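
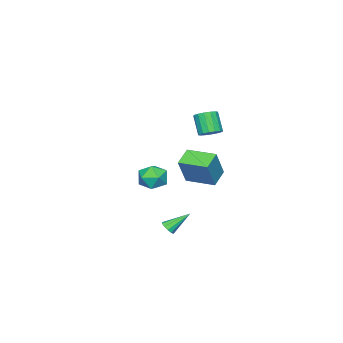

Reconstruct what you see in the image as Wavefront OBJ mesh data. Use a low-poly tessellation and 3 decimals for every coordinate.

v 2.796 2.937 1.18
v 3.672 3.031 2.908
v 2.536 4.718 1.215
v 3.412 4.812 2.943
v 3.888 3.108 0.617
v 4.764 3.202 2.345
v 3.628 4.889 0.652
v 4.504 4.983 2.38
v 1.315 2.965 3.355
v 1.872 3.239 3.699
v 1.442 2.588 4.91
v 0.885 2.315 4.565
v 1.605 3.488 3.738
v 1.175 2.837 4.949
v 1.26 3.597 3.675
v 0.83 2.946 4.885
v 0.929 3.537 3.525
v 0.5 2.886 4.736
v 0.702 3.324 3.33
v 0.273 2.673 4.54
v 0.639 3.014 3.141
v 0.21 2.364 4.352
v 0.758 2.692 3.01
v 0.328 2.041 4.221
v 1.025 2.443 2.971
v 0.595 1.792 4.182
v 1.37 2.334 3.035
v 0.94 1.683 4.245
v 1.7 2.394 3.184
v 1.271 1.743 4.395
v 1.927 2.607 3.38
v 1.498 1.956 4.59
v 1.99 2.916 3.568
v 1.561 2.266 4.779
v -1.321 -2.035 -1.939
v -0.3 -1.87 -2.13
v -1.26 -3.47 -2.85
v -0.239 -3.305 -3.041
v -0.559 -3.55 -2.07
v -0.597 -2.663 -1.507
v -0.963 -2.677 -3.473
v -1.001 -1.79 -2.91
v -0.079 -2.267 -3.078
v 0.171 -2.807 -2.211
v -1.731 -2.533 -2.769
v -1.481 -3.073 -1.902
v 2.732 1.017 -4.239
v 2.988 0.796 -3.83
v 1.828 1.923 -3.181
v 3.153 1.065 -3.92
v 3.157 1.316 -4.131
v 2.999 1.452 -4.383
v 2.739 1.423 -4.58
v 2.477 1.239 -4.647
v 2.312 0.97 -4.558
v 2.308 0.719 -4.347
v 2.466 0.583 -4.095
v 2.726 0.612 -3.897
f 2 4 1
f 5 2 1
f 1 4 3
f 3 5 1
f 2 8 4
f 6 2 5
f 6 8 2
f 4 8 3
f 7 5 3
f 3 8 7
f 7 6 5
f 8 6 7
f 10 9 13
f 10 13 11
f 11 13 14
f 11 14 12
f 13 9 15
f 13 15 14
f 14 15 16
f 14 16 12
f 15 9 17
f 15 17 16
f 16 17 18
f 16 18 12
f 17 9 19
f 17 19 18
f 18 19 20
f 18 20 12
f 19 9 21
f 19 21 20
f 20 21 22
f 20 22 12
f 21 9 23
f 21 23 22
f 22 23 24
f 22 24 12
f 23 9 25
f 23 25 24
f 24 25 26
f 24 26 12
f 25 9 27
f 25 27 26
f 26 27 28
f 26 28 12
f 27 9 29
f 27 29 28
f 28 29 30
f 28 30 12
f 29 9 31
f 29 31 30
f 30 31 32
f 30 32 12
f 31 9 33
f 31 33 32
f 32 33 34
f 32 34 12
f 33 9 10
f 33 10 34
f 34 10 11
f 34 11 12
f 35 46 40
f 35 40 36
f 35 36 42
f 35 42 45
f 35 45 46
f 36 40 44
f 40 46 39
f 46 45 37
f 45 42 41
f 42 36 43
f 38 44 39
f 38 39 37
f 38 37 41
f 38 41 43
f 38 43 44
f 39 44 40
f 37 39 46
f 41 37 45
f 43 41 42
f 44 43 36
f 48 47 50
f 48 50 49
f 50 47 51
f 50 51 49
f 51 47 52
f 51 52 49
f 52 47 53
f 52 53 49
f 53 47 54
f 53 54 49
f 54 47 55
f 54 55 49
f 55 47 56
f 55 56 49
f 56 47 57
f 56 57 49
f 57 47 58
f 57 58 49
f 58 47 48
f 58 48 49



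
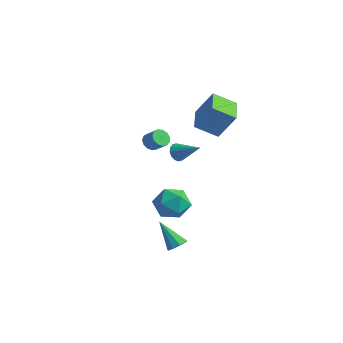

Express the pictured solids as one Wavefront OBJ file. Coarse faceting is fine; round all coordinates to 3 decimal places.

v -1.878 2.271 0.812
v -1.537 2.009 0.298
v -0.342 2.549 1.688
v -1.559 2.348 0.228
v -1.665 2.666 0.314
v -1.829 2.879 0.534
v -2.006 2.928 0.828
v -2.149 2.802 1.118
v -2.219 2.533 1.326
v -2.197 2.194 1.396
v -2.09 1.876 1.309
v -1.926 1.663 1.09
v -1.75 1.613 0.796
v -1.607 1.74 0.506
v -4.095 2.353 0.801
v -3.782 2.75 0.392
v -2.992 2.804 1.05
v -3.305 2.407 1.459
v -3.981 2.964 0.613
v -3.19 3.019 1.271
v -4.216 2.985 0.893
v -3.425 3.039 1.551
v -4.412 2.805 1.144
v -3.622 2.859 1.802
v -4.508 2.481 1.286
v -3.718 2.536 1.944
v -4.473 2.117 1.274
v -3.683 2.171 1.932
v -4.318 1.827 1.112
v -3.528 1.882 1.77
v -4.092 1.705 0.851
v -3.302 1.759 1.509
v -3.867 1.788 0.574
v -3.077 1.842 1.232
v -3.715 2.05 0.369
v -2.924 2.105 1.027
v -3.683 2.409 0.301
v -2.893 2.464 0.96
v 2.656 -2.602 -2.903
v 3.118 -2.865 -2.529
v 1.384 -2.718 -1.417
v 3.124 -2.422 -2.489
v 2.911 -2.064 -2.643
v 2.579 -1.957 -2.919
v 2.283 -2.152 -3.187
v 2.162 -2.558 -3.323
v 2.272 -2.984 -3.262
v 2.562 -3.232 -3.033
v 2.896 -3.185 -2.744
v 2.01 -2.868 1.243
v 2.848 -2.398 0.599
v 3.092 -4.362 1.561
v 3.93 -3.892 0.917
v 3.655 -3.425 1.939
v 2.987 -2.502 1.743
v 2.953 -4.258 0.417
v 2.285 -3.335 0.221
v 3.431 -3.257 0.089
v 3.865 -2.743 1.03
v 2.075 -4.017 1.13
v 2.509 -3.503 2.071
v 0.378 3.322 2.579
v -0.618 2.342 3.419
v -0.833 4.743 2.801
v -1.829 3.763 3.64
v 1.289 3.837 4.26
v 0.293 2.857 5.099
v 0.078 5.258 4.481
v -0.918 4.278 5.321
f 2 1 4
f 2 4 3
f 4 1 5
f 4 5 3
f 5 1 6
f 5 6 3
f 6 1 7
f 6 7 3
f 7 1 8
f 7 8 3
f 8 1 9
f 8 9 3
f 9 1 10
f 9 10 3
f 10 1 11
f 10 11 3
f 11 1 12
f 11 12 3
f 12 1 13
f 12 13 3
f 13 1 14
f 13 14 3
f 14 1 2
f 14 2 3
f 16 15 19
f 16 19 17
f 17 19 20
f 17 20 18
f 19 15 21
f 19 21 20
f 20 21 22
f 20 22 18
f 21 15 23
f 21 23 22
f 22 23 24
f 22 24 18
f 23 15 25
f 23 25 24
f 24 25 26
f 24 26 18
f 25 15 27
f 25 27 26
f 26 27 28
f 26 28 18
f 27 15 29
f 27 29 28
f 28 29 30
f 28 30 18
f 29 15 31
f 29 31 30
f 30 31 32
f 30 32 18
f 31 15 33
f 31 33 32
f 32 33 34
f 32 34 18
f 33 15 35
f 33 35 34
f 34 35 36
f 34 36 18
f 35 15 37
f 35 37 36
f 36 37 38
f 36 38 18
f 37 15 16
f 37 16 38
f 38 16 17
f 38 17 18
f 40 39 42
f 40 42 41
f 42 39 43
f 42 43 41
f 43 39 44
f 43 44 41
f 44 39 45
f 44 45 41
f 45 39 46
f 45 46 41
f 46 39 47
f 46 47 41
f 47 39 48
f 47 48 41
f 48 39 49
f 48 49 41
f 49 39 40
f 49 40 41
f 50 61 55
f 50 55 51
f 50 51 57
f 50 57 60
f 50 60 61
f 51 55 59
f 55 61 54
f 61 60 52
f 60 57 56
f 57 51 58
f 53 59 54
f 53 54 52
f 53 52 56
f 53 56 58
f 53 58 59
f 54 59 55
f 52 54 61
f 56 52 60
f 58 56 57
f 59 58 51
f 63 65 62
f 66 63 62
f 62 65 64
f 64 66 62
f 63 69 65
f 67 63 66
f 67 69 63
f 65 69 64
f 68 66 64
f 64 69 68
f 68 67 66
f 69 67 68



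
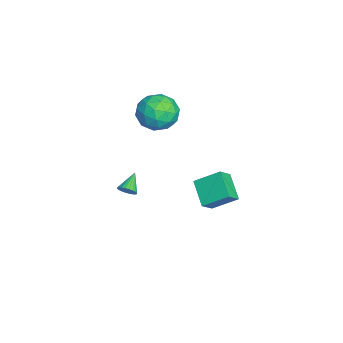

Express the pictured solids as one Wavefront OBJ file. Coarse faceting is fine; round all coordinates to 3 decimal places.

v -1.067 -3.13 -4.054
v -0.726 -3.004 -3.641
v -2.033 -2.77 -3.366
v -0.733 -2.818 -3.748
v -0.79 -2.68 -3.902
v -0.89 -2.61 -4.078
v -1.017 -2.619 -4.251
v -1.151 -2.706 -4.394
v -1.272 -2.858 -4.485
v -1.362 -3.051 -4.511
v -1.408 -3.256 -4.467
v -1.401 -3.442 -4.36
v -1.343 -3.581 -4.206
v -1.244 -3.651 -4.03
v -1.117 -3.641 -3.857
v -0.983 -3.554 -3.714
v -0.861 -3.403 -3.623
v -0.771 -3.209 -3.597
v 0.217 -0.579 3.004
v 0.736 -1.397 2.334
v -1.376 -1.623 3.046
v -0.857 -2.441 2.376
v -0.501 -2.276 3.486
v 0.484 -1.631 3.46
v -1.124 -1.389 1.92
v -0.139 -0.744 1.894
v -0.093 -1.898 1.664
v 0.292 -2.446 2.632
v -0.932 -0.574 2.748
v -0.547 -1.122 3.716
v 0.617 -0.896 2.665
v -1.257 -2.124 2.715
v -1.047 -2.027 3.367
v -0.742 -2.508 2.974
v 0.468 -1.034 3.327
v 0.773 -1.515 2.933
v 0.046 -2.032 3.611
v -1.413 -1.505 2.447
v -1.108 -1.986 2.053
v 0.102 -0.512 2.406
v 0.407 -0.993 2.013
v -0.686 -0.988 1.769
v 0.434 -1.671 1.878
v -0.503 -2.285 1.903
v -0.659 -1.667 1.634
v -0.08 -1.287 1.619
v 0.66 -1.994 2.447
v -0.276 -2.608 2.472
v -0.066 -2.511 3.124
v 0.512 -2.131 3.109
v 0.173 -2.288 2.053
v -0.364 -0.412 2.908
v -1.3 -1.026 2.933
v -1.152 -0.889 2.271
v -0.574 -0.509 2.256
v -0.137 -0.735 3.477
v -1.074 -1.349 3.502
v -0.56 -1.733 3.761
v 0.019 -1.353 3.746
v -0.813 -0.732 3.327
v 2.786 0.358 -0.035
v 2.879 1.641 0.794
v 2.178 0.839 -0.712
v 2.27 2.122 0.117
v 4.05 0.798 -0.857
v 4.142 2.081 -0.028
v 3.441 1.279 -1.534
v 3.534 2.562 -0.705
f 2 1 4
f 2 4 3
f 4 1 5
f 4 5 3
f 5 1 6
f 5 6 3
f 6 1 7
f 6 7 3
f 7 1 8
f 7 8 3
f 8 1 9
f 8 9 3
f 9 1 10
f 9 10 3
f 10 1 11
f 10 11 3
f 11 1 12
f 11 12 3
f 12 1 13
f 12 13 3
f 13 1 14
f 13 14 3
f 14 1 15
f 14 15 3
f 15 1 16
f 15 16 3
f 16 1 17
f 16 17 3
f 17 1 18
f 17 18 3
f 18 1 2
f 18 2 3
f 19 56 35
f 56 30 59
f 35 59 24
f 56 59 35
f 19 35 31
f 35 24 36
f 31 36 20
f 35 36 31
f 19 31 40
f 31 20 41
f 40 41 26
f 31 41 40
f 19 40 52
f 40 26 55
f 52 55 29
f 40 55 52
f 19 52 56
f 52 29 60
f 56 60 30
f 52 60 56
f 20 36 47
f 36 24 50
f 47 50 28
f 36 50 47
f 24 59 37
f 59 30 58
f 37 58 23
f 59 58 37
f 30 60 57
f 60 29 53
f 57 53 21
f 60 53 57
f 29 55 54
f 55 26 42
f 54 42 25
f 55 42 54
f 26 41 46
f 41 20 43
f 46 43 27
f 41 43 46
f 22 48 34
f 48 28 49
f 34 49 23
f 48 49 34
f 22 34 32
f 34 23 33
f 32 33 21
f 34 33 32
f 22 32 39
f 32 21 38
f 39 38 25
f 32 38 39
f 22 39 44
f 39 25 45
f 44 45 27
f 39 45 44
f 22 44 48
f 44 27 51
f 48 51 28
f 44 51 48
f 23 49 37
f 49 28 50
f 37 50 24
f 49 50 37
f 21 33 57
f 33 23 58
f 57 58 30
f 33 58 57
f 25 38 54
f 38 21 53
f 54 53 29
f 38 53 54
f 27 45 46
f 45 25 42
f 46 42 26
f 45 42 46
f 28 51 47
f 51 27 43
f 47 43 20
f 51 43 47
f 62 64 61
f 65 62 61
f 61 64 63
f 63 65 61
f 62 68 64
f 66 62 65
f 66 68 62
f 64 68 63
f 67 65 63
f 63 68 67
f 67 66 65
f 68 66 67



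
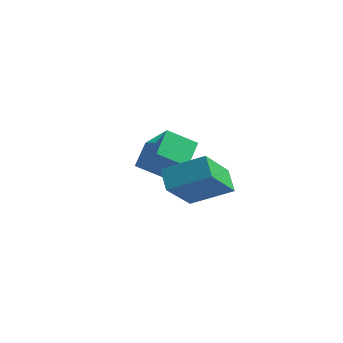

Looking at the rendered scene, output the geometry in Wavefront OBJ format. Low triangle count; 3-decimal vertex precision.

v 0.074 -1.607 -1.973
v 0.208 -3.048 -0.607
v -0.51 -1.148 -1.431
v -0.377 -2.589 -0.066
v 1.297 -0.851 -1.294
v 1.43 -2.292 0.071
v 0.712 -0.392 -0.753
v 0.846 -1.833 0.613
v -3.841 0.481 -2.478
v -2.584 0.069 -1.271
v -4.127 1.45 -1.849
v -2.871 1.038 -0.642
v -3.009 1.142 -3.118
v -1.753 0.73 -1.911
v -3.296 2.111 -2.489
v -2.039 1.699 -1.282
f 2 4 1
f 5 2 1
f 1 4 3
f 3 5 1
f 2 8 4
f 6 2 5
f 6 8 2
f 4 8 3
f 7 5 3
f 3 8 7
f 7 6 5
f 8 6 7
f 10 12 9
f 13 10 9
f 9 12 11
f 11 13 9
f 10 16 12
f 14 10 13
f 14 16 10
f 12 16 11
f 15 13 11
f 11 16 15
f 15 14 13
f 16 14 15



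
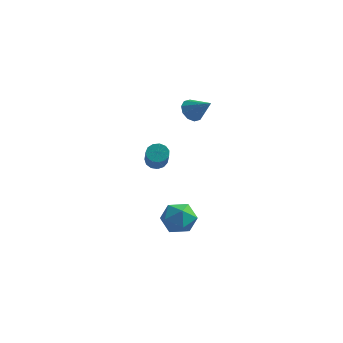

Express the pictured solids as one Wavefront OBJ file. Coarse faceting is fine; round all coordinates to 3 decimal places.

v -2.19 -0.885 -4.332
v -1.577 -1.656 -3.811
v -3.643 -1.944 -4.189
v -3.03 -2.715 -3.668
v -3.257 -1.748 -3.162
v -2.359 -1.094 -3.25
v -2.861 -2.506 -4.75
v -1.963 -1.852 -4.838
v -1.992 -2.658 -4.07
v -2.236 -2.19 -3.088
v -2.984 -1.41 -4.912
v -3.228 -0.942 -3.93
v -3.921 -1.768 0.269
v -3.428 -1.915 -0.095
v -2.766 -3.259 1.348
v -3.259 -3.112 1.711
v -3.324 -1.645 0.11
v -2.662 -2.988 1.553
v -3.41 -1.413 0.365
v -2.747 -2.756 1.808
v -3.658 -1.294 0.589
v -2.995 -2.638 2.032
v -3.99 -1.326 0.712
v -3.327 -2.669 2.155
v -4.3 -1.498 0.694
v -3.637 -2.842 2.137
v -4.489 -1.756 0.541
v -3.827 -3.1 1.984
v -4.499 -2.018 0.301
v -3.836 -3.361 1.744
v -4.325 -2.201 0.051
v -3.662 -3.544 1.494
v -4.023 -2.246 -0.13
v -3.36 -3.589 1.313
v -3.689 -2.14 -0.184
v -3.026 -3.483 1.259
v -2.822 0.526 3.104
v -2.368 0.953 2.652
v -1.638 0.274 4.056
v -2.566 1.241 2.975
v -2.862 1.256 3.347
v -3.143 0.992 3.627
v -3.301 0.55 3.707
v -3.276 0.099 3.557
v -3.078 -0.189 3.234
v -2.782 -0.204 2.861
v -2.502 0.06 2.582
v -2.343 0.502 2.502
f 1 12 6
f 1 6 2
f 1 2 8
f 1 8 11
f 1 11 12
f 2 6 10
f 6 12 5
f 12 11 3
f 11 8 7
f 8 2 9
f 4 10 5
f 4 5 3
f 4 3 7
f 4 7 9
f 4 9 10
f 5 10 6
f 3 5 12
f 7 3 11
f 9 7 8
f 10 9 2
f 14 13 17
f 14 17 15
f 15 17 18
f 15 18 16
f 17 13 19
f 17 19 18
f 18 19 20
f 18 20 16
f 19 13 21
f 19 21 20
f 20 21 22
f 20 22 16
f 21 13 23
f 21 23 22
f 22 23 24
f 22 24 16
f 23 13 25
f 23 25 24
f 24 25 26
f 24 26 16
f 25 13 27
f 25 27 26
f 26 27 28
f 26 28 16
f 27 13 29
f 27 29 28
f 28 29 30
f 28 30 16
f 29 13 31
f 29 31 30
f 30 31 32
f 30 32 16
f 31 13 33
f 31 33 32
f 32 33 34
f 32 34 16
f 33 13 35
f 33 35 34
f 34 35 36
f 34 36 16
f 35 13 14
f 35 14 36
f 36 14 15
f 36 15 16
f 38 37 40
f 38 40 39
f 40 37 41
f 40 41 39
f 41 37 42
f 41 42 39
f 42 37 43
f 42 43 39
f 43 37 44
f 43 44 39
f 44 37 45
f 44 45 39
f 45 37 46
f 45 46 39
f 46 37 47
f 46 47 39
f 47 37 48
f 47 48 39
f 48 37 38
f 48 38 39



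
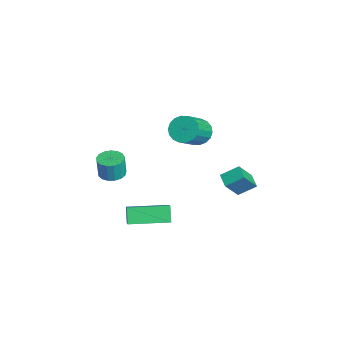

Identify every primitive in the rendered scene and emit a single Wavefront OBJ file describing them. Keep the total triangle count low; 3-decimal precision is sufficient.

v 3.038 -2.249 -0.751
v 3.835 -2.349 -0.156
v 3.309 -0.096 -0.753
v 4.106 -0.196 -0.157
v 3.634 -2.324 -1.563
v 4.431 -2.424 -0.967
v 3.905 -0.171 -1.564
v 4.702 -0.271 -0.969
v -0.095 2.115 2.082
v 0.319 1.796 1.412
v 1.41 0.826 2.548
v 0.995 1.145 3.218
v 0.516 2.11 1.491
v 1.606 1.139 2.627
v 0.591 2.424 1.687
v 1.682 1.454 2.823
v 0.531 2.677 1.961
v 1.621 1.707 3.098
v 0.346 2.819 2.259
v 1.437 1.849 3.396
v 0.074 2.822 2.522
v 1.165 1.852 3.659
v -0.231 2.684 2.698
v 0.859 1.714 3.835
v -0.51 2.434 2.752
v 0.581 1.464 3.888
v -0.706 2.121 2.673
v 0.384 1.15 3.809
v -0.782 1.806 2.477
v 0.309 0.836 3.613
v -0.721 1.553 2.202
v 0.369 0.583 3.339
v -0.537 1.411 1.904
v 0.554 0.441 3.041
v -0.265 1.408 1.641
v 0.826 0.438 2.778
v 0.041 1.546 1.465
v 1.131 0.576 2.602
v 1.891 3.85 -1.722
v 1.079 3.773 -1.452
v 2.002 4.819 -1.114
v 1.19 4.742 -0.843
v 2.37 3.038 -0.517
v 1.558 2.961 -0.246
v 2.481 4.007 0.092
v 1.669 3.93 0.362
v 3.031 -2.918 1.988
v 3.739 -2.897 1.942
v 3.817 -2.981 3.127
v 3.109 -3.002 3.172
v 3.65 -2.57 1.972
v 3.728 -2.654 3.156
v 3.418 -2.323 2.005
v 3.497 -2.408 3.189
v 3.098 -2.212 2.034
v 3.177 -2.297 3.218
v 2.763 -2.263 2.052
v 2.841 -2.348 3.237
v 2.489 -2.464 2.056
v 2.567 -2.549 3.24
v 2.339 -2.769 2.044
v 2.417 -2.853 3.229
v 2.347 -3.108 2.02
v 2.426 -3.192 3.204
v 2.513 -3.403 1.988
v 2.591 -3.488 3.172
v 2.796 -3.587 1.956
v 2.875 -3.672 3.14
v 3.134 -3.618 1.931
v 3.212 -3.702 3.115
v 3.448 -3.488 1.919
v 3.526 -3.573 3.104
v 3.666 -3.228 1.924
v 3.745 -3.312 3.108
f 2 4 1
f 5 2 1
f 1 4 3
f 3 5 1
f 2 8 4
f 6 2 5
f 6 8 2
f 4 8 3
f 7 5 3
f 3 8 7
f 7 6 5
f 8 6 7
f 10 9 13
f 10 13 11
f 11 13 14
f 11 14 12
f 13 9 15
f 13 15 14
f 14 15 16
f 14 16 12
f 15 9 17
f 15 17 16
f 16 17 18
f 16 18 12
f 17 9 19
f 17 19 18
f 18 19 20
f 18 20 12
f 19 9 21
f 19 21 20
f 20 21 22
f 20 22 12
f 21 9 23
f 21 23 22
f 22 23 24
f 22 24 12
f 23 9 25
f 23 25 24
f 24 25 26
f 24 26 12
f 25 9 27
f 25 27 26
f 26 27 28
f 26 28 12
f 27 9 29
f 27 29 28
f 28 29 30
f 28 30 12
f 29 9 31
f 29 31 30
f 30 31 32
f 30 32 12
f 31 9 33
f 31 33 32
f 32 33 34
f 32 34 12
f 33 9 35
f 33 35 34
f 34 35 36
f 34 36 12
f 35 9 37
f 35 37 36
f 36 37 38
f 36 38 12
f 37 9 10
f 37 10 38
f 38 10 11
f 38 11 12
f 40 42 39
f 43 40 39
f 39 42 41
f 41 43 39
f 40 46 42
f 44 40 43
f 44 46 40
f 42 46 41
f 45 43 41
f 41 46 45
f 45 44 43
f 46 44 45
f 48 47 51
f 48 51 49
f 49 51 52
f 49 52 50
f 51 47 53
f 51 53 52
f 52 53 54
f 52 54 50
f 53 47 55
f 53 55 54
f 54 55 56
f 54 56 50
f 55 47 57
f 55 57 56
f 56 57 58
f 56 58 50
f 57 47 59
f 57 59 58
f 58 59 60
f 58 60 50
f 59 47 61
f 59 61 60
f 60 61 62
f 60 62 50
f 61 47 63
f 61 63 62
f 62 63 64
f 62 64 50
f 63 47 65
f 63 65 64
f 64 65 66
f 64 66 50
f 65 47 67
f 65 67 66
f 66 67 68
f 66 68 50
f 67 47 69
f 67 69 68
f 68 69 70
f 68 70 50
f 69 47 71
f 69 71 70
f 70 71 72
f 70 72 50
f 71 47 73
f 71 73 72
f 72 73 74
f 72 74 50
f 73 47 48
f 73 48 74
f 74 48 49
f 74 49 50



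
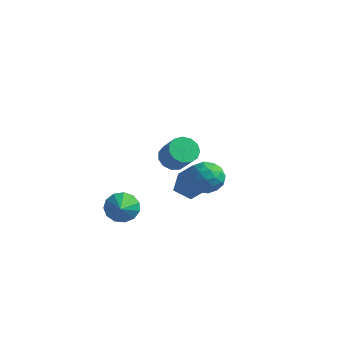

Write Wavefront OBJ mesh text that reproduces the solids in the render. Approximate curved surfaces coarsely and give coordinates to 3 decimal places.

v 0.761 -2.792 2.551
v 1.312 -2.348 2.337
v 2.091 -2.804 3.394
v 1.539 -3.248 3.609
v 1.08 -2.126 2.603
v 1.859 -2.583 3.661
v 0.747 -2.116 2.853
v 1.525 -2.573 3.911
v 0.417 -2.321 3.007
v 1.196 -2.777 4.065
v 0.197 -2.675 3.016
v 0.976 -3.131 4.074
v 0.156 -3.066 2.878
v 0.935 -3.522 3.936
v 0.307 -3.37 2.636
v 1.085 -3.826 3.693
v 0.602 -3.491 2.367
v 1.38 -3.947 3.424
v 0.947 -3.389 2.156
v 1.726 -3.845 3.214
v 1.233 -3.098 2.071
v 2.012 -3.554 3.129
v 1.37 -2.71 2.139
v 2.148 -3.166 3.196
v -0.483 1.483 -3.715
v -1.241 1.101 -3.062
v -0.808 2.66 -3.404
v -1.566 2.278 -2.752
v 0.326 1.462 -2.788
v -0.432 1.08 -2.136
v 0.001 2.639 -2.478
v -0.757 2.257 -1.825
v 0.956 1.303 -1.328
v 1.65 0.63 -1.324
v -0.03 0.29 -0.656
v 0.664 -0.383 -0.652
v 0.737 0.39 -0.076
v 1.347 1.016 -0.491
v 0.273 -0.096 -1.489
v 0.883 0.53 -1.904
v 1.228 -0.235 -1.424
v 1.515 0.066 -0.55
v 0.105 0.854 -1.43
v 0.392 1.155 -0.556
v 1.389 1.055 -1.385
v 0.231 -0.135 -0.595
v 0.273 0.319 -0.256
v 0.682 -0.077 -0.254
v 1.211 1.283 -0.895
v 1.619 0.887 -0.893
v 1.083 0.746 -0.159
v 0.001 0.033 -1.087
v 0.409 -0.363 -1.085
v 0.938 0.997 -1.726
v 1.347 0.601 -1.724
v 0.537 0.174 -1.821
v 1.55 0.151 -1.441
v 0.97 -0.444 -1.046
v 0.741 -0.276 -1.538
v 1.099 0.092 -1.782
v 1.718 0.328 -0.928
v 1.139 -0.267 -0.533
v 1.182 0.187 -0.194
v 1.54 0.555 -0.438
v 1.47 -0.18 -0.986
v 0.481 1.187 -1.447
v -0.098 0.592 -1.052
v 0.08 0.365 -1.542
v 0.438 0.733 -1.786
v 0.65 1.364 -0.934
v 0.07 0.769 -0.539
v 0.521 0.828 -0.198
v 0.879 1.196 -0.442
v 0.15 1.1 -0.994
v -1.753 -3.1 -1.592
v -1.411 -3.439 -2.292
v -1.307 -4.02 -0.928
v -1.08 -3.146 -2.109
v -0.962 -2.838 -1.761
v -1.096 -2.613 -1.36
v -1.438 -2.543 -1.032
v -1.881 -2.649 -0.883
v -2.283 -2.899 -0.958
v -2.516 -3.212 -1.235
v -2.508 -3.49 -1.625
v -2.26 -3.643 -2.005
v -1.851 -3.624 -2.254
f 2 1 5
f 2 5 3
f 3 5 6
f 3 6 4
f 5 1 7
f 5 7 6
f 6 7 8
f 6 8 4
f 7 1 9
f 7 9 8
f 8 9 10
f 8 10 4
f 9 1 11
f 9 11 10
f 10 11 12
f 10 12 4
f 11 1 13
f 11 13 12
f 12 13 14
f 12 14 4
f 13 1 15
f 13 15 14
f 14 15 16
f 14 16 4
f 15 1 17
f 15 17 16
f 16 17 18
f 16 18 4
f 17 1 19
f 17 19 18
f 18 19 20
f 18 20 4
f 19 1 21
f 19 21 20
f 20 21 22
f 20 22 4
f 21 1 23
f 21 23 22
f 22 23 24
f 22 24 4
f 23 1 2
f 23 2 24
f 24 2 3
f 24 3 4
f 26 28 25
f 29 26 25
f 25 28 27
f 27 29 25
f 26 32 28
f 30 26 29
f 30 32 26
f 28 32 27
f 31 29 27
f 27 32 31
f 31 30 29
f 32 30 31
f 33 70 49
f 70 44 73
f 49 73 38
f 70 73 49
f 33 49 45
f 49 38 50
f 45 50 34
f 49 50 45
f 33 45 54
f 45 34 55
f 54 55 40
f 45 55 54
f 33 54 66
f 54 40 69
f 66 69 43
f 54 69 66
f 33 66 70
f 66 43 74
f 70 74 44
f 66 74 70
f 34 50 61
f 50 38 64
f 61 64 42
f 50 64 61
f 38 73 51
f 73 44 72
f 51 72 37
f 73 72 51
f 44 74 71
f 74 43 67
f 71 67 35
f 74 67 71
f 43 69 68
f 69 40 56
f 68 56 39
f 69 56 68
f 40 55 60
f 55 34 57
f 60 57 41
f 55 57 60
f 36 62 48
f 62 42 63
f 48 63 37
f 62 63 48
f 36 48 46
f 48 37 47
f 46 47 35
f 48 47 46
f 36 46 53
f 46 35 52
f 53 52 39
f 46 52 53
f 36 53 58
f 53 39 59
f 58 59 41
f 53 59 58
f 36 58 62
f 58 41 65
f 62 65 42
f 58 65 62
f 37 63 51
f 63 42 64
f 51 64 38
f 63 64 51
f 35 47 71
f 47 37 72
f 71 72 44
f 47 72 71
f 39 52 68
f 52 35 67
f 68 67 43
f 52 67 68
f 41 59 60
f 59 39 56
f 60 56 40
f 59 56 60
f 42 65 61
f 65 41 57
f 61 57 34
f 65 57 61
f 76 75 78
f 76 78 77
f 78 75 79
f 78 79 77
f 79 75 80
f 79 80 77
f 80 75 81
f 80 81 77
f 81 75 82
f 81 82 77
f 82 75 83
f 82 83 77
f 83 75 84
f 83 84 77
f 84 75 85
f 84 85 77
f 85 75 86
f 85 86 77
f 86 75 87
f 86 87 77
f 87 75 76
f 87 76 77



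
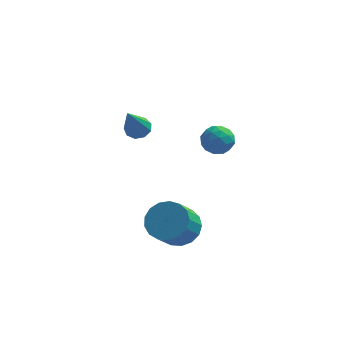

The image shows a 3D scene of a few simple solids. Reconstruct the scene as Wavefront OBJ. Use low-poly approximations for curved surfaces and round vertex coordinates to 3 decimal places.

v 1.163 -0.942 -3.585
v 1.724 -1.61 -3.936
v 1.317 -2.525 -2.847
v 0.757 -1.858 -2.495
v 1.989 -1.386 -3.649
v 1.582 -2.302 -2.56
v 2.065 -1.061 -3.348
v 1.658 -1.977 -2.258
v 1.935 -0.709 -3.101
v 1.528 -1.624 -2.011
v 1.627 -0.41 -2.964
v 1.22 -1.325 -1.875
v 1.214 -0.233 -2.97
v 0.807 -1.148 -1.881
v 0.788 -0.219 -3.117
v 0.382 -1.134 -2.027
v 0.449 -0.37 -3.371
v 0.042 -1.285 -2.281
v 0.274 -0.652 -3.674
v -0.133 -1.568 -2.584
v 0.302 -1.001 -3.956
v -0.105 -1.917 -2.867
v 0.528 -1.337 -4.154
v 0.121 -2.252 -3.064
v 0.899 -1.582 -4.221
v 0.492 -2.497 -3.131
v 1.331 -1.68 -4.142
v 0.924 -2.596 -3.053
v 2.337 3.139 -0.928
v 2.911 2.702 -1.156
v 1.829 2.178 -0.364
v 2.403 1.741 -0.592
v 2.521 2.28 -0.075
v 2.835 2.874 -0.423
v 1.905 2.006 -1.097
v 2.219 2.6 -1.445
v 2.644 2.001 -1.261
v 3.025 2.171 -0.629
v 1.715 2.709 -0.891
v 2.096 2.879 -0.259
v 2.668 3.005 -1.091
v 2.072 1.875 -0.429
v 2.141 2.192 -0.124
v 2.478 1.935 -0.259
v 2.624 3.106 -0.66
v 2.961 2.849 -0.795
v 2.732 2.601 -0.159
v 1.779 2.031 -0.725
v 2.116 1.774 -0.86
v 2.262 2.945 -1.261
v 2.599 2.688 -1.396
v 2.008 2.279 -1.361
v 2.849 2.336 -1.287
v 2.551 1.771 -0.956
v 2.258 1.927 -1.253
v 2.442 2.276 -1.457
v 3.073 2.436 -0.916
v 2.774 1.871 -0.585
v 2.844 2.188 -0.28
v 3.028 2.537 -0.485
v 2.916 2.024 -0.978
v 1.966 3.009 -0.935
v 1.667 2.444 -0.604
v 1.712 2.343 -1.035
v 1.896 2.692 -1.24
v 2.189 3.109 -0.564
v 1.891 2.544 -0.233
v 2.298 2.604 -0.063
v 2.482 2.953 -0.267
v 1.824 2.856 -0.542
v -0.7 1.046 0.763
v -0.45 1.452 1.075
v -0.96 -0.066 2.417
v -0.835 1.515 1.057
v -1.156 1.359 0.901
v -1.264 1.056 0.681
v -1.108 0.748 0.499
v -0.761 0.58 0.44
v -0.385 0.63 0.533
v -0.157 0.874 0.733
v -0.183 1.199 0.947
f 2 1 5
f 2 5 3
f 3 5 6
f 3 6 4
f 5 1 7
f 5 7 6
f 6 7 8
f 6 8 4
f 7 1 9
f 7 9 8
f 8 9 10
f 8 10 4
f 9 1 11
f 9 11 10
f 10 11 12
f 10 12 4
f 11 1 13
f 11 13 12
f 12 13 14
f 12 14 4
f 13 1 15
f 13 15 14
f 14 15 16
f 14 16 4
f 15 1 17
f 15 17 16
f 16 17 18
f 16 18 4
f 17 1 19
f 17 19 18
f 18 19 20
f 18 20 4
f 19 1 21
f 19 21 20
f 20 21 22
f 20 22 4
f 21 1 23
f 21 23 22
f 22 23 24
f 22 24 4
f 23 1 25
f 23 25 24
f 24 25 26
f 24 26 4
f 25 1 27
f 25 27 26
f 26 27 28
f 26 28 4
f 27 1 2
f 27 2 28
f 28 2 3
f 28 3 4
f 29 66 45
f 66 40 69
f 45 69 34
f 66 69 45
f 29 45 41
f 45 34 46
f 41 46 30
f 45 46 41
f 29 41 50
f 41 30 51
f 50 51 36
f 41 51 50
f 29 50 62
f 50 36 65
f 62 65 39
f 50 65 62
f 29 62 66
f 62 39 70
f 66 70 40
f 62 70 66
f 30 46 57
f 46 34 60
f 57 60 38
f 46 60 57
f 34 69 47
f 69 40 68
f 47 68 33
f 69 68 47
f 40 70 67
f 70 39 63
f 67 63 31
f 70 63 67
f 39 65 64
f 65 36 52
f 64 52 35
f 65 52 64
f 36 51 56
f 51 30 53
f 56 53 37
f 51 53 56
f 32 58 44
f 58 38 59
f 44 59 33
f 58 59 44
f 32 44 42
f 44 33 43
f 42 43 31
f 44 43 42
f 32 42 49
f 42 31 48
f 49 48 35
f 42 48 49
f 32 49 54
f 49 35 55
f 54 55 37
f 49 55 54
f 32 54 58
f 54 37 61
f 58 61 38
f 54 61 58
f 33 59 47
f 59 38 60
f 47 60 34
f 59 60 47
f 31 43 67
f 43 33 68
f 67 68 40
f 43 68 67
f 35 48 64
f 48 31 63
f 64 63 39
f 48 63 64
f 37 55 56
f 55 35 52
f 56 52 36
f 55 52 56
f 38 61 57
f 61 37 53
f 57 53 30
f 61 53 57
f 72 71 74
f 72 74 73
f 74 71 75
f 74 75 73
f 75 71 76
f 75 76 73
f 76 71 77
f 76 77 73
f 77 71 78
f 77 78 73
f 78 71 79
f 78 79 73
f 79 71 80
f 79 80 73
f 80 71 81
f 80 81 73
f 81 71 72
f 81 72 73



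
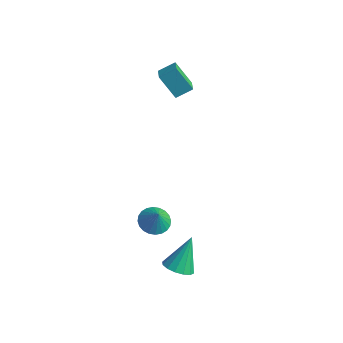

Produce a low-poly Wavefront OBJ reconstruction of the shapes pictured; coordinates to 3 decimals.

v 2.743 -3.737 -2.93
v 3.446 -3.466 -3.088
v 2.697 -2.743 -1.43
v 3.195 -3.211 -3.265
v 2.823 -3.098 -3.351
v 2.43 -3.155 -3.325
v 2.12 -3.369 -3.193
v 1.977 -3.681 -2.99
v 2.04 -4.008 -2.772
v 2.291 -4.263 -2.595
v 2.663 -4.376 -2.509
v 3.056 -4.319 -2.535
v 3.366 -4.105 -2.667
v 3.508 -3.793 -2.869
v 0.68 -3.005 -1.402
v 1.334 -2.658 -1.616
v 1.08 -3.175 -0.458
v 1.177 -2.426 -1.508
v 0.944 -2.282 -1.383
v 0.672 -2.248 -1.262
v 0.4 -2.329 -1.162
v 0.171 -2.513 -1.099
v 0.02 -2.772 -1.081
v -0.031 -3.067 -1.113
v 0.027 -3.352 -1.189
v 0.184 -3.584 -1.297
v 0.416 -3.728 -1.422
v 0.689 -3.762 -1.543
v 0.96 -3.68 -1.643
v 1.189 -3.496 -1.706
v 1.34 -3.237 -1.723
v 1.391 -2.943 -1.692
v -3.478 1.996 3.582
v -3.007 2.685 4.036
v -2.639 2.214 2.383
v -2.168 2.903 2.837
v -2.892 1.397 3.883
v -2.421 2.086 4.337
v -2.053 1.615 2.684
v -1.582 2.304 3.138
f 2 1 4
f 2 4 3
f 4 1 5
f 4 5 3
f 5 1 6
f 5 6 3
f 6 1 7
f 6 7 3
f 7 1 8
f 7 8 3
f 8 1 9
f 8 9 3
f 9 1 10
f 9 10 3
f 10 1 11
f 10 11 3
f 11 1 12
f 11 12 3
f 12 1 13
f 12 13 3
f 13 1 14
f 13 14 3
f 14 1 2
f 14 2 3
f 16 15 18
f 16 18 17
f 18 15 19
f 18 19 17
f 19 15 20
f 19 20 17
f 20 15 21
f 20 21 17
f 21 15 22
f 21 22 17
f 22 15 23
f 22 23 17
f 23 15 24
f 23 24 17
f 24 15 25
f 24 25 17
f 25 15 26
f 25 26 17
f 26 15 27
f 26 27 17
f 27 15 28
f 27 28 17
f 28 15 29
f 28 29 17
f 29 15 30
f 29 30 17
f 30 15 31
f 30 31 17
f 31 15 32
f 31 32 17
f 32 15 16
f 32 16 17
f 34 36 33
f 37 34 33
f 33 36 35
f 35 37 33
f 34 40 36
f 38 34 37
f 38 40 34
f 36 40 35
f 39 37 35
f 35 40 39
f 39 38 37
f 40 38 39



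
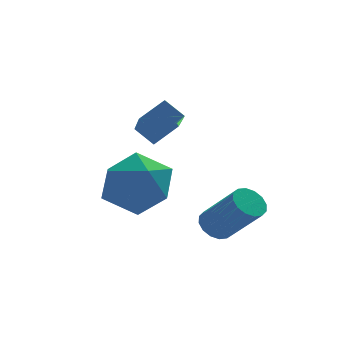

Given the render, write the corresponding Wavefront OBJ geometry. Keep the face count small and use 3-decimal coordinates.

v -4 -2.173 -3.201
v -3.323 -1.918 -2.218
v -4.297 -4.002 -2.522
v -3.62 -3.747 -1.539
v -4.709 -3.217 -1.684
v -4.526 -2.087 -2.103
v -3.094 -3.833 -2.637
v -2.911 -2.703 -3.056
v -2.763 -2.944 -1.87
v -3.761 -2.564 -1.281
v -3.859 -3.356 -3.459
v -4.857 -2.976 -2.87
v -1.548 -3.252 -4.138
v -1.017 -3.08 -4.357
v -0.201 -3.975 -3.08
v -0.732 -4.148 -2.862
v -1.095 -2.859 -4.152
v -0.279 -3.755 -2.876
v -1.294 -2.744 -3.944
v -0.478 -3.64 -2.668
v -1.562 -2.765 -3.788
v -0.746 -3.661 -2.511
v -1.826 -2.917 -3.725
v -1.01 -3.813 -2.449
v -2.015 -3.158 -3.774
v -1.199 -4.054 -2.497
v -2.079 -3.425 -3.92
v -1.263 -4.32 -2.643
v -2.001 -3.645 -4.124
v -1.185 -4.541 -2.848
v -1.802 -3.76 -4.332
v -0.986 -4.656 -3.056
v -1.534 -3.739 -4.489
v -0.718 -4.635 -3.212
v -1.27 -3.587 -4.551
v -0.454 -4.483 -3.275
v -1.081 -3.346 -4.503
v -0.265 -4.242 -3.226
v -3.035 -2.28 -0.733
v -3.553 -1.887 -0.201
v -2.889 -0.617 -1.816
v -3.408 -0.225 -1.284
v -2.212 -1.975 -0.156
v -2.731 -1.583 0.376
v -2.067 -0.313 -1.239
v -2.585 0.08 -0.707
f 1 12 6
f 1 6 2
f 1 2 8
f 1 8 11
f 1 11 12
f 2 6 10
f 6 12 5
f 12 11 3
f 11 8 7
f 8 2 9
f 4 10 5
f 4 5 3
f 4 3 7
f 4 7 9
f 4 9 10
f 5 10 6
f 3 5 12
f 7 3 11
f 9 7 8
f 10 9 2
f 14 13 17
f 14 17 15
f 15 17 18
f 15 18 16
f 17 13 19
f 17 19 18
f 18 19 20
f 18 20 16
f 19 13 21
f 19 21 20
f 20 21 22
f 20 22 16
f 21 13 23
f 21 23 22
f 22 23 24
f 22 24 16
f 23 13 25
f 23 25 24
f 24 25 26
f 24 26 16
f 25 13 27
f 25 27 26
f 26 27 28
f 26 28 16
f 27 13 29
f 27 29 28
f 28 29 30
f 28 30 16
f 29 13 31
f 29 31 30
f 30 31 32
f 30 32 16
f 31 13 33
f 31 33 32
f 32 33 34
f 32 34 16
f 33 13 35
f 33 35 34
f 34 35 36
f 34 36 16
f 35 13 37
f 35 37 36
f 36 37 38
f 36 38 16
f 37 13 14
f 37 14 38
f 38 14 15
f 38 15 16
f 40 42 39
f 43 40 39
f 39 42 41
f 41 43 39
f 40 46 42
f 44 40 43
f 44 46 40
f 42 46 41
f 45 43 41
f 41 46 45
f 45 44 43
f 46 44 45



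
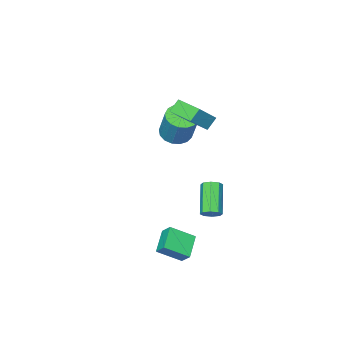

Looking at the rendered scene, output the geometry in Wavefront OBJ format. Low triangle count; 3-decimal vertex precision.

v -3.375 -3.015 -0.301
v -2.421 -2.859 -0.516
v -2.131 -1.929 1.446
v -3.085 -2.085 1.661
v -2.638 -2.467 -0.67
v -2.348 -1.537 1.292
v -3.023 -2.2 -0.739
v -2.733 -1.27 1.222
v -3.489 -2.12 -0.708
v -3.199 -1.19 1.253
v -3.929 -2.245 -0.584
v -3.639 -1.315 1.378
v -4.242 -2.546 -0.395
v -3.952 -1.616 1.567
v -4.356 -2.955 -0.184
v -4.066 -2.025 1.778
v -4.246 -3.378 0
v -3.956 -2.448 1.961
v -3.936 -3.717 0.115
v -3.646 -2.787 2.077
v -3.497 -3.896 0.135
v -3.207 -2.966 2.096
v -3.031 -3.872 0.055
v -2.741 -2.942 2.016
v -2.643 -3.653 -0.107
v -2.353 -2.723 1.855
v -2.423 -3.287 -0.313
v -2.133 -2.357 1.649
v -1.277 2.7 -3.287
v -0.824 2.264 -3.331
v -1.91 1.004 -2.016
v -2.363 1.44 -1.973
v -0.748 2.575 -2.97
v -1.833 1.315 -1.655
v -0.981 2.959 -2.795
v -2.067 1.699 -1.48
v -1.388 3.191 -2.909
v -2.474 1.931 -1.594
v -1.73 3.136 -3.244
v -2.816 1.876 -1.929
v -1.807 2.825 -3.605
v -2.892 1.565 -2.29
v -1.573 2.441 -3.78
v -2.659 1.181 -2.465
v -1.166 2.209 -3.666
v -2.252 0.949 -2.351
v 1.795 3.895 -5.06
v 0.694 3.052 -4.368
v 1.737 4.509 -4.405
v 0.636 3.666 -3.713
v 2.944 3.094 -4.207
v 1.843 2.251 -3.515
v 2.886 3.708 -3.552
v 1.785 2.865 -2.86
v -2.972 -0.787 2.974
v -1.657 -0.661 4.27
v -3.107 0.877 2.949
v -1.792 1.004 4.244
v -2.308 -0.744 2.296
v -0.993 -0.617 3.591
v -2.443 0.921 2.27
v -1.128 1.047 3.566
f 2 1 5
f 2 5 3
f 3 5 6
f 3 6 4
f 5 1 7
f 5 7 6
f 6 7 8
f 6 8 4
f 7 1 9
f 7 9 8
f 8 9 10
f 8 10 4
f 9 1 11
f 9 11 10
f 10 11 12
f 10 12 4
f 11 1 13
f 11 13 12
f 12 13 14
f 12 14 4
f 13 1 15
f 13 15 14
f 14 15 16
f 14 16 4
f 15 1 17
f 15 17 16
f 16 17 18
f 16 18 4
f 17 1 19
f 17 19 18
f 18 19 20
f 18 20 4
f 19 1 21
f 19 21 20
f 20 21 22
f 20 22 4
f 21 1 23
f 21 23 22
f 22 23 24
f 22 24 4
f 23 1 25
f 23 25 24
f 24 25 26
f 24 26 4
f 25 1 27
f 25 27 26
f 26 27 28
f 26 28 4
f 27 1 2
f 27 2 28
f 28 2 3
f 28 3 4
f 30 29 33
f 30 33 31
f 31 33 34
f 31 34 32
f 33 29 35
f 33 35 34
f 34 35 36
f 34 36 32
f 35 29 37
f 35 37 36
f 36 37 38
f 36 38 32
f 37 29 39
f 37 39 38
f 38 39 40
f 38 40 32
f 39 29 41
f 39 41 40
f 40 41 42
f 40 42 32
f 41 29 43
f 41 43 42
f 42 43 44
f 42 44 32
f 43 29 45
f 43 45 44
f 44 45 46
f 44 46 32
f 45 29 30
f 45 30 46
f 46 30 31
f 46 31 32
f 48 50 47
f 51 48 47
f 47 50 49
f 49 51 47
f 48 54 50
f 52 48 51
f 52 54 48
f 50 54 49
f 53 51 49
f 49 54 53
f 53 52 51
f 54 52 53
f 56 58 55
f 59 56 55
f 55 58 57
f 57 59 55
f 56 62 58
f 60 56 59
f 60 62 56
f 58 62 57
f 61 59 57
f 57 62 61
f 61 60 59
f 62 60 61



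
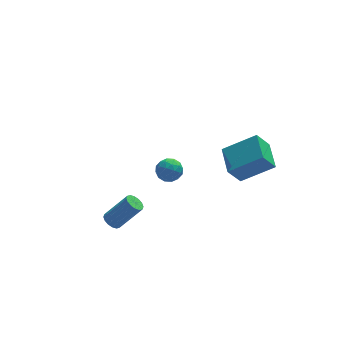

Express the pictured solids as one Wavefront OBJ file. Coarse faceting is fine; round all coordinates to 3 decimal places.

v -2.744 -3.903 0.255
v -2.492 -3.498 0.073
v -1.404 -3.593 1.362
v -1.656 -3.997 1.545
v -2.675 -3.398 0.234
v -1.587 -3.493 1.524
v -2.876 -3.432 0.401
v -1.789 -3.527 1.691
v -3.042 -3.593 0.529
v -1.954 -3.688 1.819
v -3.128 -3.837 0.584
v -2.04 -3.931 1.874
v -3.111 -4.098 0.55
v -2.023 -4.193 1.84
v -2.996 -4.307 0.438
v -1.908 -4.402 1.727
v -2.813 -4.407 0.276
v -1.725 -4.502 1.566
v -2.611 -4.373 0.109
v -1.524 -4.468 1.399
v -2.446 -4.212 -0.019
v -1.358 -4.307 1.271
v -2.36 -3.969 -0.074
v -1.272 -4.063 1.216
v -2.377 -3.707 -0.04
v -1.289 -3.802 1.25
v 0.795 2.173 -1.438
v 1.054 2.574 -2.012
v 1.326 1.186 -1.888
v 1.585 1.587 -2.462
v 1.854 1.701 -1.775
v 1.526 2.311 -1.496
v 0.854 1.449 -2.404
v 0.526 2.059 -2.125
v 1.091 2.127 -2.608
v 1.709 2.282 -2.22
v 0.671 1.478 -1.68
v 1.289 1.633 -1.292
v 0.878 2.46 -1.686
v 1.502 1.3 -2.214
v 1.66 1.366 -1.811
v 1.813 1.602 -2.148
v 1.155 2.305 -1.383
v 1.308 2.541 -1.72
v 1.778 2.028 -1.58
v 1.072 1.219 -2.18
v 1.225 1.455 -2.517
v 0.567 2.158 -1.752
v 0.72 2.394 -2.089
v 0.602 1.732 -2.32
v 1.052 2.433 -2.373
v 1.364 1.853 -2.638
v 0.934 1.772 -2.604
v 0.742 2.131 -2.44
v 1.416 2.524 -2.145
v 1.728 1.944 -2.409
v 1.886 2.011 -2.005
v 1.693 2.37 -1.842
v 1.437 2.262 -2.495
v 0.652 1.816 -1.491
v 0.964 1.236 -1.755
v 0.687 1.39 -2.058
v 0.494 1.749 -1.895
v 1.016 1.907 -1.262
v 1.328 1.327 -1.527
v 1.638 1.629 -1.46
v 1.446 1.988 -1.296
v 0.943 1.498 -1.405
v 2.594 -4.554 3.543
v 4.175 -4.846 4.574
v 2.675 -3.036 3.849
v 4.256 -3.328 4.879
v 3.264 -4.392 2.561
v 4.845 -4.684 3.591
v 3.345 -2.874 2.866
v 4.926 -3.166 3.897
f 2 1 5
f 2 5 3
f 3 5 6
f 3 6 4
f 5 1 7
f 5 7 6
f 6 7 8
f 6 8 4
f 7 1 9
f 7 9 8
f 8 9 10
f 8 10 4
f 9 1 11
f 9 11 10
f 10 11 12
f 10 12 4
f 11 1 13
f 11 13 12
f 12 13 14
f 12 14 4
f 13 1 15
f 13 15 14
f 14 15 16
f 14 16 4
f 15 1 17
f 15 17 16
f 16 17 18
f 16 18 4
f 17 1 19
f 17 19 18
f 18 19 20
f 18 20 4
f 19 1 21
f 19 21 20
f 20 21 22
f 20 22 4
f 21 1 23
f 21 23 22
f 22 23 24
f 22 24 4
f 23 1 25
f 23 25 24
f 24 25 26
f 24 26 4
f 25 1 2
f 25 2 26
f 26 2 3
f 26 3 4
f 27 64 43
f 64 38 67
f 43 67 32
f 64 67 43
f 27 43 39
f 43 32 44
f 39 44 28
f 43 44 39
f 27 39 48
f 39 28 49
f 48 49 34
f 39 49 48
f 27 48 60
f 48 34 63
f 60 63 37
f 48 63 60
f 27 60 64
f 60 37 68
f 64 68 38
f 60 68 64
f 28 44 55
f 44 32 58
f 55 58 36
f 44 58 55
f 32 67 45
f 67 38 66
f 45 66 31
f 67 66 45
f 38 68 65
f 68 37 61
f 65 61 29
f 68 61 65
f 37 63 62
f 63 34 50
f 62 50 33
f 63 50 62
f 34 49 54
f 49 28 51
f 54 51 35
f 49 51 54
f 30 56 42
f 56 36 57
f 42 57 31
f 56 57 42
f 30 42 40
f 42 31 41
f 40 41 29
f 42 41 40
f 30 40 47
f 40 29 46
f 47 46 33
f 40 46 47
f 30 47 52
f 47 33 53
f 52 53 35
f 47 53 52
f 30 52 56
f 52 35 59
f 56 59 36
f 52 59 56
f 31 57 45
f 57 36 58
f 45 58 32
f 57 58 45
f 29 41 65
f 41 31 66
f 65 66 38
f 41 66 65
f 33 46 62
f 46 29 61
f 62 61 37
f 46 61 62
f 35 53 54
f 53 33 50
f 54 50 34
f 53 50 54
f 36 59 55
f 59 35 51
f 55 51 28
f 59 51 55
f 70 72 69
f 73 70 69
f 69 72 71
f 71 73 69
f 70 76 72
f 74 70 73
f 74 76 70
f 72 76 71
f 75 73 71
f 71 76 75
f 75 74 73
f 76 74 75



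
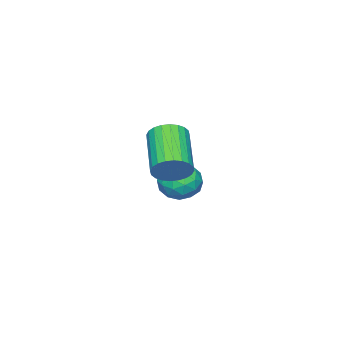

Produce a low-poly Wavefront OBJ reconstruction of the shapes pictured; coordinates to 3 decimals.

v 1.968 2.514 0.329
v 2.449 1.979 0.352
v 1.194 0.891 1.314
v 0.712 1.426 1.291
v 2.51 2.118 0.589
v 1.254 1.029 1.55
v 2.488 2.317 0.786
v 1.233 1.229 1.747
v 2.387 2.546 0.913
v 1.132 1.458 1.875
v 2.223 2.77 0.952
v 0.967 1.682 1.914
v 2.019 2.956 0.896
v 0.763 1.867 1.857
v 1.808 3.074 0.753
v 0.552 1.985 1.715
v 1.621 3.107 0.546
v 0.365 2.018 1.508
v 1.486 3.049 0.306
v 0.231 1.961 1.268
v 1.426 2.911 0.07
v 0.17 1.822 1.031
v 1.447 2.711 -0.127
v 0.192 1.623 0.834
v 1.548 2.482 -0.255
v 0.293 1.394 0.707
v 1.713 2.258 -0.294
v 0.457 1.17 0.668
v 1.917 2.073 -0.237
v 0.661 0.984 0.724
v 2.128 1.955 -0.095
v 0.872 0.866 0.867
v 2.315 1.922 0.112
v 1.059 0.833 1.074
v -2.254 0.429 -2.151
v -1.605 -0.059 -2.499
v -3.195 -0.601 -2.461
v -2.546 -1.089 -2.809
v -2.573 -0.947 -1.937
v -1.992 -0.311 -1.746
v -2.808 -0.349 -3.214
v -2.227 0.287 -3.023
v -1.948 -0.54 -3.156
v -1.803 -0.91 -2.367
v -2.997 0.25 -2.593
v -2.852 -0.12 -1.804
v -1.847 0.275 -2.298
v -2.953 -0.935 -2.662
v -2.969 -0.852 -2.15
v -2.588 -1.139 -2.354
v -2.074 0.127 -1.855
v -1.693 -0.159 -2.06
v -2.262 -0.682 -1.73
v -3.107 -0.501 -2.9
v -2.726 -0.787 -3.105
v -2.212 0.479 -2.606
v -1.831 0.192 -2.81
v -2.538 0.022 -3.23
v -1.667 -0.294 -2.889
v -2.22 -0.9 -3.071
v -2.374 -0.465 -3.309
v -2.032 -0.091 -3.196
v -1.582 -0.511 -2.425
v -2.135 -1.117 -2.607
v -2.151 -1.034 -2.095
v -1.809 -0.659 -1.982
v -1.783 -0.794 -2.811
v -2.665 0.457 -2.353
v -3.218 -0.149 -2.535
v -2.991 -0.001 -2.978
v -2.649 0.374 -2.865
v -2.58 0.24 -1.889
v -3.133 -0.366 -2.071
v -2.768 -0.569 -1.764
v -2.426 -0.195 -1.651
v -3.017 0.134 -2.149
f 2 1 5
f 2 5 3
f 3 5 6
f 3 6 4
f 5 1 7
f 5 7 6
f 6 7 8
f 6 8 4
f 7 1 9
f 7 9 8
f 8 9 10
f 8 10 4
f 9 1 11
f 9 11 10
f 10 11 12
f 10 12 4
f 11 1 13
f 11 13 12
f 12 13 14
f 12 14 4
f 13 1 15
f 13 15 14
f 14 15 16
f 14 16 4
f 15 1 17
f 15 17 16
f 16 17 18
f 16 18 4
f 17 1 19
f 17 19 18
f 18 19 20
f 18 20 4
f 19 1 21
f 19 21 20
f 20 21 22
f 20 22 4
f 21 1 23
f 21 23 22
f 22 23 24
f 22 24 4
f 23 1 25
f 23 25 24
f 24 25 26
f 24 26 4
f 25 1 27
f 25 27 26
f 26 27 28
f 26 28 4
f 27 1 29
f 27 29 28
f 28 29 30
f 28 30 4
f 29 1 31
f 29 31 30
f 30 31 32
f 30 32 4
f 31 1 33
f 31 33 32
f 32 33 34
f 32 34 4
f 33 1 2
f 33 2 34
f 34 2 3
f 34 3 4
f 35 72 51
f 72 46 75
f 51 75 40
f 72 75 51
f 35 51 47
f 51 40 52
f 47 52 36
f 51 52 47
f 35 47 56
f 47 36 57
f 56 57 42
f 47 57 56
f 35 56 68
f 56 42 71
f 68 71 45
f 56 71 68
f 35 68 72
f 68 45 76
f 72 76 46
f 68 76 72
f 36 52 63
f 52 40 66
f 63 66 44
f 52 66 63
f 40 75 53
f 75 46 74
f 53 74 39
f 75 74 53
f 46 76 73
f 76 45 69
f 73 69 37
f 76 69 73
f 45 71 70
f 71 42 58
f 70 58 41
f 71 58 70
f 42 57 62
f 57 36 59
f 62 59 43
f 57 59 62
f 38 64 50
f 64 44 65
f 50 65 39
f 64 65 50
f 38 50 48
f 50 39 49
f 48 49 37
f 50 49 48
f 38 48 55
f 48 37 54
f 55 54 41
f 48 54 55
f 38 55 60
f 55 41 61
f 60 61 43
f 55 61 60
f 38 60 64
f 60 43 67
f 64 67 44
f 60 67 64
f 39 65 53
f 65 44 66
f 53 66 40
f 65 66 53
f 37 49 73
f 49 39 74
f 73 74 46
f 49 74 73
f 41 54 70
f 54 37 69
f 70 69 45
f 54 69 70
f 43 61 62
f 61 41 58
f 62 58 42
f 61 58 62
f 44 67 63
f 67 43 59
f 63 59 36
f 67 59 63



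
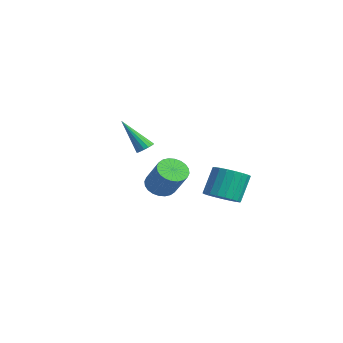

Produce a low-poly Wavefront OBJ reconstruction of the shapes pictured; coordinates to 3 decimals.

v 3.076 0.011 -2.663
v 3.694 -0.556 -2.196
v 3.282 0.201 -0.73
v 2.664 0.769 -1.197
v 3.924 -0.245 -2.292
v 3.512 0.513 -0.827
v 4.007 0.111 -2.452
v 3.595 0.869 -0.987
v 3.93 0.45 -2.649
v 3.518 1.207 -1.184
v 3.705 0.713 -2.848
v 3.293 1.47 -1.383
v 3.371 0.854 -3.015
v 2.959 1.611 -1.55
v 2.986 0.85 -3.121
v 2.574 1.607 -1.656
v 2.617 0.701 -3.148
v 2.205 1.458 -1.683
v 2.327 0.432 -3.091
v 1.915 1.19 -1.626
v 2.166 0.091 -2.959
v 1.755 0.848 -1.494
v 2.163 -0.264 -2.777
v 1.752 0.493 -1.312
v 2.318 -0.571 -2.574
v 1.906 0.186 -1.109
v 2.604 -0.778 -2.387
v 2.192 -0.021 -0.922
v 2.971 -0.848 -2.248
v 2.559 -0.091 -0.783
v 3.357 -0.77 -2.18
v 2.945 -0.012 -0.715
v -3.614 -0.061 -4.17
v -3.002 -0.452 -4.668
v -1.715 -0.35 -3.167
v -2.326 0.041 -2.67
v -2.945 -0.122 -4.74
v -1.658 -0.019 -3.239
v -2.99 0.219 -4.725
v -1.703 0.321 -3.224
v -3.13 0.516 -4.625
v -1.842 0.619 -3.124
v -3.343 0.726 -4.456
v -2.056 0.828 -2.956
v -3.598 0.815 -4.244
v -2.31 0.918 -2.743
v -3.855 0.772 -4.021
v -2.567 0.874 -2.52
v -4.075 0.601 -3.82
v -2.788 0.704 -2.319
v -4.225 0.33 -3.673
v -2.938 0.432 -2.172
v -4.282 -0.001 -3.601
v -2.995 0.102 -2.1
v -4.237 -0.341 -3.616
v -2.95 -0.239 -2.115
v -4.098 -0.639 -3.716
v -2.81 -0.536 -2.215
v -3.884 -0.848 -3.884
v -2.597 -0.746 -2.384
v -3.63 -0.938 -4.097
v -2.342 -0.835 -2.596
v -3.373 -0.894 -4.32
v -2.085 -0.792 -2.819
v -3.152 -0.724 -4.521
v -1.865 -0.621 -3.02
v -0.274 -2.462 -0.074
v 0.184 -2.504 0.147
v -1.166 -3.338 1.614
v 0.105 -2.285 0.218
v -0.062 -2.106 0.223
v -0.277 -2.009 0.16
v -0.491 -2.016 0.043
v -0.655 -2.125 -0.1
v -0.733 -2.311 -0.238
v -0.705 -2.532 -0.338
v -0.578 -2.737 -0.377
v -0.382 -2.879 -0.347
v -0.161 -2.926 -0.254
v 0.034 -2.866 -0.12
v 0.159 -2.714 0.024
f 2 1 5
f 2 5 3
f 3 5 6
f 3 6 4
f 5 1 7
f 5 7 6
f 6 7 8
f 6 8 4
f 7 1 9
f 7 9 8
f 8 9 10
f 8 10 4
f 9 1 11
f 9 11 10
f 10 11 12
f 10 12 4
f 11 1 13
f 11 13 12
f 12 13 14
f 12 14 4
f 13 1 15
f 13 15 14
f 14 15 16
f 14 16 4
f 15 1 17
f 15 17 16
f 16 17 18
f 16 18 4
f 17 1 19
f 17 19 18
f 18 19 20
f 18 20 4
f 19 1 21
f 19 21 20
f 20 21 22
f 20 22 4
f 21 1 23
f 21 23 22
f 22 23 24
f 22 24 4
f 23 1 25
f 23 25 24
f 24 25 26
f 24 26 4
f 25 1 27
f 25 27 26
f 26 27 28
f 26 28 4
f 27 1 29
f 27 29 28
f 28 29 30
f 28 30 4
f 29 1 31
f 29 31 30
f 30 31 32
f 30 32 4
f 31 1 2
f 31 2 32
f 32 2 3
f 32 3 4
f 34 33 37
f 34 37 35
f 35 37 38
f 35 38 36
f 37 33 39
f 37 39 38
f 38 39 40
f 38 40 36
f 39 33 41
f 39 41 40
f 40 41 42
f 40 42 36
f 41 33 43
f 41 43 42
f 42 43 44
f 42 44 36
f 43 33 45
f 43 45 44
f 44 45 46
f 44 46 36
f 45 33 47
f 45 47 46
f 46 47 48
f 46 48 36
f 47 33 49
f 47 49 48
f 48 49 50
f 48 50 36
f 49 33 51
f 49 51 50
f 50 51 52
f 50 52 36
f 51 33 53
f 51 53 52
f 52 53 54
f 52 54 36
f 53 33 55
f 53 55 54
f 54 55 56
f 54 56 36
f 55 33 57
f 55 57 56
f 56 57 58
f 56 58 36
f 57 33 59
f 57 59 58
f 58 59 60
f 58 60 36
f 59 33 61
f 59 61 60
f 60 61 62
f 60 62 36
f 61 33 63
f 61 63 62
f 62 63 64
f 62 64 36
f 63 33 65
f 63 65 64
f 64 65 66
f 64 66 36
f 65 33 34
f 65 34 66
f 66 34 35
f 66 35 36
f 68 67 70
f 68 70 69
f 70 67 71
f 70 71 69
f 71 67 72
f 71 72 69
f 72 67 73
f 72 73 69
f 73 67 74
f 73 74 69
f 74 67 75
f 74 75 69
f 75 67 76
f 75 76 69
f 76 67 77
f 76 77 69
f 77 67 78
f 77 78 69
f 78 67 79
f 78 79 69
f 79 67 80
f 79 80 69
f 80 67 81
f 80 81 69
f 81 67 68
f 81 68 69



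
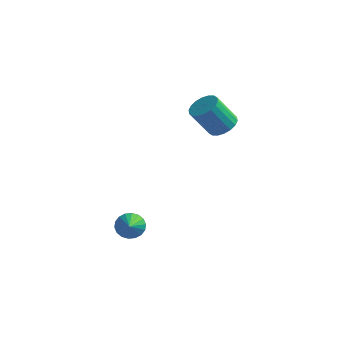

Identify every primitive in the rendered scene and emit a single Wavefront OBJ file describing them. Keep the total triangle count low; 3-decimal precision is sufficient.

v -2.611 -2.359 -2.367
v -2.165 -1.907 -2.05
v -2.069 -3.481 -1.533
v -2.421 -1.894 -1.866
v -2.715 -1.973 -1.78
v -2.988 -2.128 -1.811
v -3.187 -2.329 -1.953
v -3.272 -2.536 -2.176
v -3.226 -2.708 -2.437
v -3.058 -2.811 -2.684
v -2.802 -2.824 -2.869
v -2.508 -2.745 -2.954
v -2.234 -2.59 -2.923
v -2.036 -2.389 -2.782
v -1.951 -2.182 -2.558
v -1.997 -2.01 -2.297
v -0.707 3.375 1.605
v -0.03 3.507 2.011
v -0.776 2.937 3.44
v -1.453 2.805 3.035
v -0.204 3.816 2.044
v -0.95 3.246 3.473
v -0.477 4.038 1.99
v -1.223 3.468 3.419
v -0.796 4.128 1.859
v -1.542 3.558 3.289
v -1.097 4.07 1.679
v -1.843 3.499 3.108
v -1.321 3.873 1.484
v -2.067 3.303 2.913
v -1.423 3.578 1.313
v -2.169 3.008 2.742
v -1.384 3.243 1.2
v -2.13 2.673 2.629
v -1.21 2.934 1.167
v -1.956 2.364 2.596
v -0.937 2.712 1.221
v -1.683 2.142 2.65
v -0.618 2.622 1.351
v -1.364 2.052 2.781
v -0.317 2.681 1.532
v -1.063 2.11 2.961
v -0.093 2.877 1.727
v -0.839 2.307 3.156
v 0.009 3.172 1.898
v -0.737 2.602 3.327
f 2 1 4
f 2 4 3
f 4 1 5
f 4 5 3
f 5 1 6
f 5 6 3
f 6 1 7
f 6 7 3
f 7 1 8
f 7 8 3
f 8 1 9
f 8 9 3
f 9 1 10
f 9 10 3
f 10 1 11
f 10 11 3
f 11 1 12
f 11 12 3
f 12 1 13
f 12 13 3
f 13 1 14
f 13 14 3
f 14 1 15
f 14 15 3
f 15 1 16
f 15 16 3
f 16 1 2
f 16 2 3
f 18 17 21
f 18 21 19
f 19 21 22
f 19 22 20
f 21 17 23
f 21 23 22
f 22 23 24
f 22 24 20
f 23 17 25
f 23 25 24
f 24 25 26
f 24 26 20
f 25 17 27
f 25 27 26
f 26 27 28
f 26 28 20
f 27 17 29
f 27 29 28
f 28 29 30
f 28 30 20
f 29 17 31
f 29 31 30
f 30 31 32
f 30 32 20
f 31 17 33
f 31 33 32
f 32 33 34
f 32 34 20
f 33 17 35
f 33 35 34
f 34 35 36
f 34 36 20
f 35 17 37
f 35 37 36
f 36 37 38
f 36 38 20
f 37 17 39
f 37 39 38
f 38 39 40
f 38 40 20
f 39 17 41
f 39 41 40
f 40 41 42
f 40 42 20
f 41 17 43
f 41 43 42
f 42 43 44
f 42 44 20
f 43 17 45
f 43 45 44
f 44 45 46
f 44 46 20
f 45 17 18
f 45 18 46
f 46 18 19
f 46 19 20



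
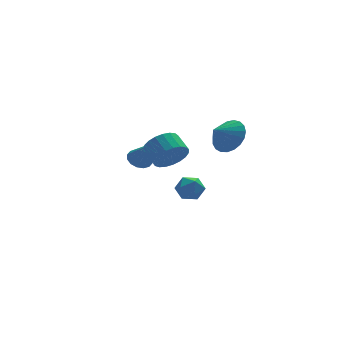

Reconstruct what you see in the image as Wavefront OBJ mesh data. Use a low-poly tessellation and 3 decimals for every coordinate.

v 3.655 3.267 -3.645
v 4.424 3.243 -3.305
v 3.176 2.517 -2.615
v 3.945 2.493 -2.275
v 3.515 3.216 -2.292
v 3.812 3.679 -2.928
v 3.788 2.081 -2.992
v 4.085 2.544 -3.628
v 4.506 2.509 -2.901
v 4.338 3.211 -2.469
v 3.262 2.549 -3.451
v 3.094 3.251 -3.019
v 0.373 0.054 1.033
v 1.026 0.153 0.919
v 0.767 -0.874 2.487
v 0.928 0.421 1.116
v 0.681 0.59 1.292
v 0.352 0.616 1.398
v 0.028 0.492 1.406
v -0.203 0.25 1.314
v -0.28 -0.044 1.147
v -0.182 -0.312 0.949
v 0.065 -0.481 0.774
v 0.394 -0.507 0.668
v 0.718 -0.383 0.66
v 0.949 -0.141 0.752
v 3.757 -3.254 3.634
v 4.361 -3.879 4.147
v 2.883 -3.546 4.306
v 4.405 -3.52 4.361
v 4.337 -3.115 4.449
v 4.169 -2.734 4.396
v 3.929 -2.443 4.211
v 3.659 -2.292 3.927
v 3.406 -2.307 3.592
v 3.214 -2.486 3.264
v 3.116 -2.798 3
v 3.128 -3.188 2.846
v 3.249 -3.59 2.828
v 3.458 -3.934 2.95
v 3.718 -4.16 3.189
v 3.985 -4.229 3.506
v 4.213 -4.13 3.845
v 0.786 -3.824 2.968
v 1.426 -4.008 3.603
v 1.195 -3.081 4.106
v 0.554 -2.896 3.472
v 1.627 -3.816 3.341
v 1.396 -2.889 3.844
v 1.683 -3.625 3.014
v 1.452 -2.698 3.517
v 1.583 -3.468 2.679
v 1.352 -2.541 3.183
v 1.346 -3.373 2.395
v 1.115 -2.446 2.898
v 1.012 -3.356 2.209
v 0.781 -2.428 2.713
v 0.638 -3.419 2.155
v 0.407 -2.492 2.658
v 0.291 -3.553 2.242
v 0.06 -2.625 2.745
v 0.028 -3.733 2.454
v -0.203 -2.806 2.957
v -0.103 -3.929 2.755
v -0.334 -3.002 3.258
v -0.081 -4.107 3.093
v -0.312 -3.18 3.596
v 0.091 -4.236 3.409
v -0.14 -3.309 3.913
v 0.383 -4.293 3.65
v 0.152 -3.366 4.153
v 0.745 -4.27 3.772
v 0.514 -3.342 4.275
v 1.114 -4.169 3.756
v 0.883 -3.242 4.259
f 1 12 6
f 1 6 2
f 1 2 8
f 1 8 11
f 1 11 12
f 2 6 10
f 6 12 5
f 12 11 3
f 11 8 7
f 8 2 9
f 4 10 5
f 4 5 3
f 4 3 7
f 4 7 9
f 4 9 10
f 5 10 6
f 3 5 12
f 7 3 11
f 9 7 8
f 10 9 2
f 14 13 16
f 14 16 15
f 16 13 17
f 16 17 15
f 17 13 18
f 17 18 15
f 18 13 19
f 18 19 15
f 19 13 20
f 19 20 15
f 20 13 21
f 20 21 15
f 21 13 22
f 21 22 15
f 22 13 23
f 22 23 15
f 23 13 24
f 23 24 15
f 24 13 25
f 24 25 15
f 25 13 26
f 25 26 15
f 26 13 14
f 26 14 15
f 28 27 30
f 28 30 29
f 30 27 31
f 30 31 29
f 31 27 32
f 31 32 29
f 32 27 33
f 32 33 29
f 33 27 34
f 33 34 29
f 34 27 35
f 34 35 29
f 35 27 36
f 35 36 29
f 36 27 37
f 36 37 29
f 37 27 38
f 37 38 29
f 38 27 39
f 38 39 29
f 39 27 40
f 39 40 29
f 40 27 41
f 40 41 29
f 41 27 42
f 41 42 29
f 42 27 43
f 42 43 29
f 43 27 28
f 43 28 29
f 45 44 48
f 45 48 46
f 46 48 49
f 46 49 47
f 48 44 50
f 48 50 49
f 49 50 51
f 49 51 47
f 50 44 52
f 50 52 51
f 51 52 53
f 51 53 47
f 52 44 54
f 52 54 53
f 53 54 55
f 53 55 47
f 54 44 56
f 54 56 55
f 55 56 57
f 55 57 47
f 56 44 58
f 56 58 57
f 57 58 59
f 57 59 47
f 58 44 60
f 58 60 59
f 59 60 61
f 59 61 47
f 60 44 62
f 60 62 61
f 61 62 63
f 61 63 47
f 62 44 64
f 62 64 63
f 63 64 65
f 63 65 47
f 64 44 66
f 64 66 65
f 65 66 67
f 65 67 47
f 66 44 68
f 66 68 67
f 67 68 69
f 67 69 47
f 68 44 70
f 68 70 69
f 69 70 71
f 69 71 47
f 70 44 72
f 70 72 71
f 71 72 73
f 71 73 47
f 72 44 74
f 72 74 73
f 73 74 75
f 73 75 47
f 74 44 45
f 74 45 75
f 75 45 46
f 75 46 47



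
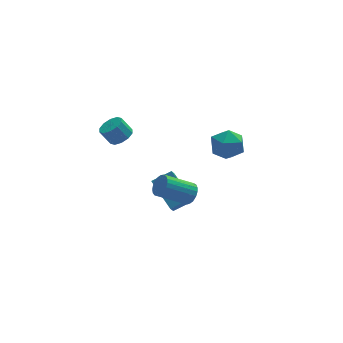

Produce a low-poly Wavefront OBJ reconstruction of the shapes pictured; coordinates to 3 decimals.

v 3.325 -0.461 2.753
v 3.72 -0.86 1.84
v 2.76 -2.04 3.2
v 3.155 -2.439 2.287
v 3.821 -2.096 3.054
v 4.17 -1.12 2.778
v 2.31 -1.78 2.262
v 2.659 -0.804 1.986
v 3.093 -1.676 1.536
v 4.027 -1.871 2.026
v 2.453 -1.029 3.014
v 3.387 -1.224 3.504
v -1.238 3.718 0.161
v -0.689 3.381 0.583
v -1.233 3.645 1.501
v -1.782 3.982 1.079
v -0.569 3.838 0.523
v -1.113 4.101 1.442
v -0.704 4.249 0.325
v -1.249 4.512 1.243
v -1.043 4.457 0.064
v -1.588 4.721 0.983
v -1.457 4.383 -0.16
v -2.001 4.647 0.759
v -1.787 4.055 -0.261
v -2.331 4.319 0.657
v -1.907 3.599 -0.202
v -2.451 3.862 0.717
v -1.771 3.188 -0.003
v -2.316 3.451 0.915
v -1.432 2.979 0.257
v -1.977 3.243 1.176
v -1.019 3.053 0.481
v -1.563 3.317 1.4
v 0.213 -0.907 -2.699
v -0.367 0.785 -1.562
v 0.629 -0.078 -3.721
v 0.049 1.614 -2.584
v 1.391 -0.854 -2.176
v 0.811 0.838 -1.039
v 1.807 -0.025 -3.198
v 1.227 1.667 -2.061
v 0.435 -3.736 0.98
v 0.81 -3.619 1.547
v -0.8 -3.506 2.587
v -1.175 -3.624 2.02
v 0.765 -3.353 1.449
v -0.845 -3.24 2.489
v 0.663 -3.153 1.27
v -0.947 -3.041 2.31
v 0.522 -3.055 1.04
v -1.088 -2.942 2.081
v 0.365 -3.074 0.801
v -1.244 -2.961 1.841
v 0.221 -3.207 0.592
v -1.389 -3.095 1.632
v 0.114 -3.433 0.45
v -1.496 -3.32 1.49
v 0.062 -3.71 0.4
v -1.548 -3.598 1.44
v 0.074 -3.992 0.45
v -1.535 -3.88 1.491
v 0.149 -4.23 0.592
v -1.46 -4.118 1.632
v 0.274 -4.383 0.801
v -1.336 -4.27 1.841
v 0.426 -4.424 1.04
v -1.184 -4.311 2.081
v 0.58 -4.345 1.27
v -1.03 -4.233 2.31
v 0.708 -4.162 1.449
v -0.901 -4.049 2.489
v 0.79 -3.905 1.547
v -0.82 -3.792 2.587
f 1 12 6
f 1 6 2
f 1 2 8
f 1 8 11
f 1 11 12
f 2 6 10
f 6 12 5
f 12 11 3
f 11 8 7
f 8 2 9
f 4 10 5
f 4 5 3
f 4 3 7
f 4 7 9
f 4 9 10
f 5 10 6
f 3 5 12
f 7 3 11
f 9 7 8
f 10 9 2
f 14 13 17
f 14 17 15
f 15 17 18
f 15 18 16
f 17 13 19
f 17 19 18
f 18 19 20
f 18 20 16
f 19 13 21
f 19 21 20
f 20 21 22
f 20 22 16
f 21 13 23
f 21 23 22
f 22 23 24
f 22 24 16
f 23 13 25
f 23 25 24
f 24 25 26
f 24 26 16
f 25 13 27
f 25 27 26
f 26 27 28
f 26 28 16
f 27 13 29
f 27 29 28
f 28 29 30
f 28 30 16
f 29 13 31
f 29 31 30
f 30 31 32
f 30 32 16
f 31 13 33
f 31 33 32
f 32 33 34
f 32 34 16
f 33 13 14
f 33 14 34
f 34 14 15
f 34 15 16
f 36 38 35
f 39 36 35
f 35 38 37
f 37 39 35
f 36 42 38
f 40 36 39
f 40 42 36
f 38 42 37
f 41 39 37
f 37 42 41
f 41 40 39
f 42 40 41
f 44 43 47
f 44 47 45
f 45 47 48
f 45 48 46
f 47 43 49
f 47 49 48
f 48 49 50
f 48 50 46
f 49 43 51
f 49 51 50
f 50 51 52
f 50 52 46
f 51 43 53
f 51 53 52
f 52 53 54
f 52 54 46
f 53 43 55
f 53 55 54
f 54 55 56
f 54 56 46
f 55 43 57
f 55 57 56
f 56 57 58
f 56 58 46
f 57 43 59
f 57 59 58
f 58 59 60
f 58 60 46
f 59 43 61
f 59 61 60
f 60 61 62
f 60 62 46
f 61 43 63
f 61 63 62
f 62 63 64
f 62 64 46
f 63 43 65
f 63 65 64
f 64 65 66
f 64 66 46
f 65 43 67
f 65 67 66
f 66 67 68
f 66 68 46
f 67 43 69
f 67 69 68
f 68 69 70
f 68 70 46
f 69 43 71
f 69 71 70
f 70 71 72
f 70 72 46
f 71 43 73
f 71 73 72
f 72 73 74
f 72 74 46
f 73 43 44
f 73 44 74
f 74 44 45
f 74 45 46



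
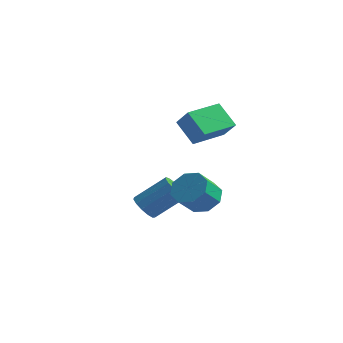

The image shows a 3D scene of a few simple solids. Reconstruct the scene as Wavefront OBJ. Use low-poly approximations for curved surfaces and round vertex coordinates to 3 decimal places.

v -4.203 2.68 -2.807
v -3.634 2.207 -2.926
v -2.567 3.187 -1.711
v -3.137 3.66 -1.593
v -3.593 2.517 -3.211
v -2.526 3.496 -1.996
v -3.746 2.878 -3.368
v -2.679 3.857 -2.153
v -4.044 3.176 -3.347
v -2.978 4.156 -2.132
v -4.393 3.317 -3.154
v -3.327 4.297 -1.94
v -4.682 3.256 -2.852
v -3.615 4.236 -1.637
v -4.818 3.012 -2.535
v -3.752 3.992 -1.32
v -4.76 2.663 -2.305
v -3.693 3.642 -1.09
v -4.524 2.319 -2.234
v -3.458 3.298 -1.019
v -4.187 2.09 -2.345
v -3.121 3.069 -1.131
v -3.855 2.048 -2.603
v -2.789 3.028 -1.389
v -1.166 2.242 2.006
v -2.18 2.398 3.03
v -0.776 3.996 2.126
v -1.791 4.151 3.15
v -0.369 2.009 2.83
v -1.384 2.164 3.854
v 0.02 3.762 2.95
v -0.994 3.918 3.974
v -0.571 2.228 -1.049
v 0.356 2.15 -1.076
v 0.297 1.134 -0.158
v -0.629 1.212 -0.131
v 0.135 2.611 -0.58
v 0.077 1.595 0.338
v -0.498 2.847 -0.359
v -0.557 1.832 0.559
v -1.175 2.721 -0.542
v -1.233 1.706 0.376
v -1.497 2.306 -1.022
v -1.556 1.29 -0.104
v -1.277 1.845 -1.518
v -1.335 0.829 -0.6
v -0.643 1.608 -1.739
v -0.702 0.593 -0.821
v 0.033 1.734 -1.556
v -0.025 0.719 -0.638
f 2 1 5
f 2 5 3
f 3 5 6
f 3 6 4
f 5 1 7
f 5 7 6
f 6 7 8
f 6 8 4
f 7 1 9
f 7 9 8
f 8 9 10
f 8 10 4
f 9 1 11
f 9 11 10
f 10 11 12
f 10 12 4
f 11 1 13
f 11 13 12
f 12 13 14
f 12 14 4
f 13 1 15
f 13 15 14
f 14 15 16
f 14 16 4
f 15 1 17
f 15 17 16
f 16 17 18
f 16 18 4
f 17 1 19
f 17 19 18
f 18 19 20
f 18 20 4
f 19 1 21
f 19 21 20
f 20 21 22
f 20 22 4
f 21 1 23
f 21 23 22
f 22 23 24
f 22 24 4
f 23 1 2
f 23 2 24
f 24 2 3
f 24 3 4
f 26 28 25
f 29 26 25
f 25 28 27
f 27 29 25
f 26 32 28
f 30 26 29
f 30 32 26
f 28 32 27
f 31 29 27
f 27 32 31
f 31 30 29
f 32 30 31
f 34 33 37
f 34 37 35
f 35 37 38
f 35 38 36
f 37 33 39
f 37 39 38
f 38 39 40
f 38 40 36
f 39 33 41
f 39 41 40
f 40 41 42
f 40 42 36
f 41 33 43
f 41 43 42
f 42 43 44
f 42 44 36
f 43 33 45
f 43 45 44
f 44 45 46
f 44 46 36
f 45 33 47
f 45 47 46
f 46 47 48
f 46 48 36
f 47 33 49
f 47 49 48
f 48 49 50
f 48 50 36
f 49 33 34
f 49 34 50
f 50 34 35
f 50 35 36



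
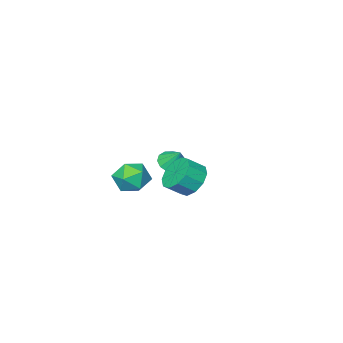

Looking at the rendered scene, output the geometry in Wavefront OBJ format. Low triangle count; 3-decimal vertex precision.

v 1.293 2.347 3.282
v 1.954 2.73 2.668
v 2.728 2.415 3.304
v 2.067 2.033 3.918
v 1.8 3.159 3.067
v 2.573 2.844 3.704
v 1.452 3.277 3.549
v 2.225 2.962 4.185
v 1.043 3.04 3.928
v 1.817 2.725 4.565
v 0.73 2.539 4.061
v 1.504 2.224 4.697
v 0.632 1.965 3.896
v 1.406 1.65 4.532
v 0.787 1.536 3.496
v 1.56 1.221 4.133
v 1.135 1.418 3.015
v 1.908 1.103 3.651
v 1.543 1.655 2.635
v 2.317 1.34 3.272
v 1.856 2.156 2.503
v 2.63 1.841 3.139
v 2.125 -0.369 2.956
v 3.035 -0.661 2.633
v 1.425 -1.499 2.007
v 2.335 -1.791 1.684
v 2.057 -1.969 2.638
v 2.49 -1.271 3.224
v 1.97 -0.889 1.416
v 2.403 -0.191 2.002
v 2.94 -0.983 1.681
v 2.993 -1.65 2.436
v 1.467 -0.51 2.204
v 1.52 -1.177 2.959
v -2.452 -4.023 0.569
v -1.75 -4.332 0.76
v -2.408 -3.317 1.551
v -1.666 -3.979 0.502
v -1.831 -3.64 0.266
v -2.194 -3.423 0.126
v -2.638 -3.396 0.126
v -3.023 -3.569 0.268
v -3.227 -3.886 0.505
v -3.185 -4.246 0.762
v -2.909 -4.536 0.959
v -2.489 -4.663 1.031
v -2.057 -4.587 0.957
f 2 1 5
f 2 5 3
f 3 5 6
f 3 6 4
f 5 1 7
f 5 7 6
f 6 7 8
f 6 8 4
f 7 1 9
f 7 9 8
f 8 9 10
f 8 10 4
f 9 1 11
f 9 11 10
f 10 11 12
f 10 12 4
f 11 1 13
f 11 13 12
f 12 13 14
f 12 14 4
f 13 1 15
f 13 15 14
f 14 15 16
f 14 16 4
f 15 1 17
f 15 17 16
f 16 17 18
f 16 18 4
f 17 1 19
f 17 19 18
f 18 19 20
f 18 20 4
f 19 1 21
f 19 21 20
f 20 21 22
f 20 22 4
f 21 1 2
f 21 2 22
f 22 2 3
f 22 3 4
f 23 34 28
f 23 28 24
f 23 24 30
f 23 30 33
f 23 33 34
f 24 28 32
f 28 34 27
f 34 33 25
f 33 30 29
f 30 24 31
f 26 32 27
f 26 27 25
f 26 25 29
f 26 29 31
f 26 31 32
f 27 32 28
f 25 27 34
f 29 25 33
f 31 29 30
f 32 31 24
f 36 35 38
f 36 38 37
f 38 35 39
f 38 39 37
f 39 35 40
f 39 40 37
f 40 35 41
f 40 41 37
f 41 35 42
f 41 42 37
f 42 35 43
f 42 43 37
f 43 35 44
f 43 44 37
f 44 35 45
f 44 45 37
f 45 35 46
f 45 46 37
f 46 35 47
f 46 47 37
f 47 35 36
f 47 36 37



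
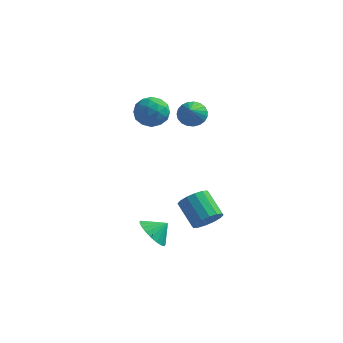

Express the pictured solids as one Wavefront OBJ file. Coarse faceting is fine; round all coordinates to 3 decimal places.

v 1.259 -0.433 -3.605
v 1.725 0.32 -3.816
v 0.646 1.247 -2.885
v 0.181 0.493 -2.675
v 1.399 0.28 -4.153
v 0.32 1.206 -3.222
v 1.036 0.048 -4.344
v -0.043 0.975 -3.413
v 0.733 -0.312 -4.337
v -0.346 0.615 -3.406
v 0.57 -0.705 -4.134
v -0.509 0.222 -3.203
v 0.593 -1.025 -3.789
v -0.486 -0.098 -2.858
v 0.794 -1.187 -3.395
v -0.285 -0.26 -2.464
v 1.12 -1.146 -3.058
v 0.041 -0.22 -2.127
v 1.483 -0.915 -2.867
v 0.404 0.012 -1.936
v 1.786 -0.555 -2.874
v 0.707 0.372 -1.943
v 1.949 -0.162 -3.077
v 0.87 0.765 -2.146
v 1.926 0.158 -3.422
v 0.847 1.085 -2.491
v -2.697 0.957 4.13
v -1.878 1.512 3.929
v -2.442 0.088 2.771
v -1.623 0.643 2.57
v -1.621 0.006 3.353
v -1.778 0.543 4.193
v -2.542 1.057 2.507
v -2.699 1.594 3.347
v -1.782 1.574 2.926
v -1.213 0.924 3.448
v -3.107 0.676 3.252
v -2.538 0.026 3.774
v -2.31 1.311 4.149
v -2.01 0.289 2.551
v -2.008 -0.086 3.012
v -1.527 0.241 2.893
v -2.251 0.742 4.304
v -1.77 1.068 4.185
v -1.619 0.182 3.847
v -2.55 0.532 2.515
v -2.069 0.858 2.396
v -2.793 1.359 3.807
v -2.312 1.686 3.688
v -2.701 1.418 2.853
v -1.773 1.674 3.441
v -1.622 1.162 2.642
v -2.162 1.406 2.605
v -2.255 1.722 3.099
v -1.438 1.292 3.748
v -1.288 0.781 2.949
v -1.286 0.406 3.41
v -1.379 0.722 3.903
v -1.382 1.328 3.158
v -3.032 0.819 3.751
v -2.882 0.308 2.952
v -2.941 0.878 2.797
v -3.034 1.194 3.29
v -2.698 0.438 4.058
v -2.547 -0.074 3.259
v -2.065 -0.122 3.601
v -2.158 0.194 4.095
v -2.938 0.272 3.542
v -0.841 -3.3 -2.957
v -0.15 -3.33 -3.679
v -0.159 -2.86 -2.323
v -0.328 -2.96 -3.745
v -0.594 -2.649 -3.675
v -0.903 -2.45 -3.48
v -1.201 -2.398 -3.195
v -1.437 -2.502 -2.869
v -1.57 -2.744 -2.558
v -1.577 -3.082 -2.316
v -1.457 -3.458 -2.185
v -1.23 -3.806 -2.188
v -0.936 -4.067 -2.323
v -0.625 -4.196 -2.568
v -0.352 -4.169 -2.881
v -0.164 -3.992 -3.206
v -0.092 -3.695 -3.489
v -0.772 3.499 1.756
v -0.235 3.105 1.26
v -0.608 2.501 2.724
v -0.027 3.314 1.439
v 0.052 3.554 1.674
v -0.011 3.785 1.922
v -0.205 3.967 2.142
v -0.498 4.067 2.295
v -0.838 4.069 2.355
v -1.166 3.973 2.311
v -1.427 3.795 2.171
v -1.574 3.565 1.96
v -1.582 3.324 1.713
v -1.45 3.114 1.473
v -1.201 2.969 1.283
v -0.878 2.917 1.174
v -0.536 2.965 1.166
f 2 1 5
f 2 5 3
f 3 5 6
f 3 6 4
f 5 1 7
f 5 7 6
f 6 7 8
f 6 8 4
f 7 1 9
f 7 9 8
f 8 9 10
f 8 10 4
f 9 1 11
f 9 11 10
f 10 11 12
f 10 12 4
f 11 1 13
f 11 13 12
f 12 13 14
f 12 14 4
f 13 1 15
f 13 15 14
f 14 15 16
f 14 16 4
f 15 1 17
f 15 17 16
f 16 17 18
f 16 18 4
f 17 1 19
f 17 19 18
f 18 19 20
f 18 20 4
f 19 1 21
f 19 21 20
f 20 21 22
f 20 22 4
f 21 1 23
f 21 23 22
f 22 23 24
f 22 24 4
f 23 1 25
f 23 25 24
f 24 25 26
f 24 26 4
f 25 1 2
f 25 2 26
f 26 2 3
f 26 3 4
f 27 64 43
f 64 38 67
f 43 67 32
f 64 67 43
f 27 43 39
f 43 32 44
f 39 44 28
f 43 44 39
f 27 39 48
f 39 28 49
f 48 49 34
f 39 49 48
f 27 48 60
f 48 34 63
f 60 63 37
f 48 63 60
f 27 60 64
f 60 37 68
f 64 68 38
f 60 68 64
f 28 44 55
f 44 32 58
f 55 58 36
f 44 58 55
f 32 67 45
f 67 38 66
f 45 66 31
f 67 66 45
f 38 68 65
f 68 37 61
f 65 61 29
f 68 61 65
f 37 63 62
f 63 34 50
f 62 50 33
f 63 50 62
f 34 49 54
f 49 28 51
f 54 51 35
f 49 51 54
f 30 56 42
f 56 36 57
f 42 57 31
f 56 57 42
f 30 42 40
f 42 31 41
f 40 41 29
f 42 41 40
f 30 40 47
f 40 29 46
f 47 46 33
f 40 46 47
f 30 47 52
f 47 33 53
f 52 53 35
f 47 53 52
f 30 52 56
f 52 35 59
f 56 59 36
f 52 59 56
f 31 57 45
f 57 36 58
f 45 58 32
f 57 58 45
f 29 41 65
f 41 31 66
f 65 66 38
f 41 66 65
f 33 46 62
f 46 29 61
f 62 61 37
f 46 61 62
f 35 53 54
f 53 33 50
f 54 50 34
f 53 50 54
f 36 59 55
f 59 35 51
f 55 51 28
f 59 51 55
f 70 69 72
f 70 72 71
f 72 69 73
f 72 73 71
f 73 69 74
f 73 74 71
f 74 69 75
f 74 75 71
f 75 69 76
f 75 76 71
f 76 69 77
f 76 77 71
f 77 69 78
f 77 78 71
f 78 69 79
f 78 79 71
f 79 69 80
f 79 80 71
f 80 69 81
f 80 81 71
f 81 69 82
f 81 82 71
f 82 69 83
f 82 83 71
f 83 69 84
f 83 84 71
f 84 69 85
f 84 85 71
f 85 69 70
f 85 70 71
f 87 86 89
f 87 89 88
f 89 86 90
f 89 90 88
f 90 86 91
f 90 91 88
f 91 86 92
f 91 92 88
f 92 86 93
f 92 93 88
f 93 86 94
f 93 94 88
f 94 86 95
f 94 95 88
f 95 86 96
f 95 96 88
f 96 86 97
f 96 97 88
f 97 86 98
f 97 98 88
f 98 86 99
f 98 99 88
f 99 86 100
f 99 100 88
f 100 86 101
f 100 101 88
f 101 86 102
f 101 102 88
f 102 86 87
f 102 87 88

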